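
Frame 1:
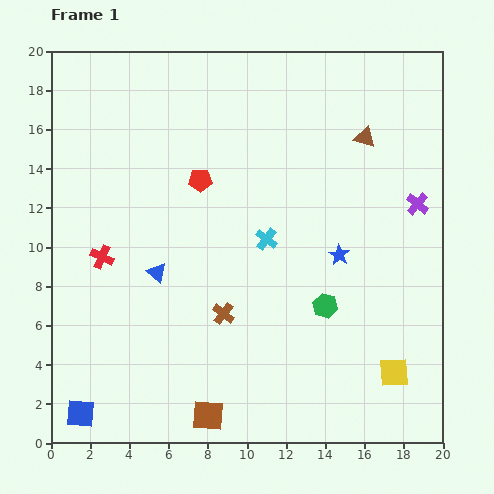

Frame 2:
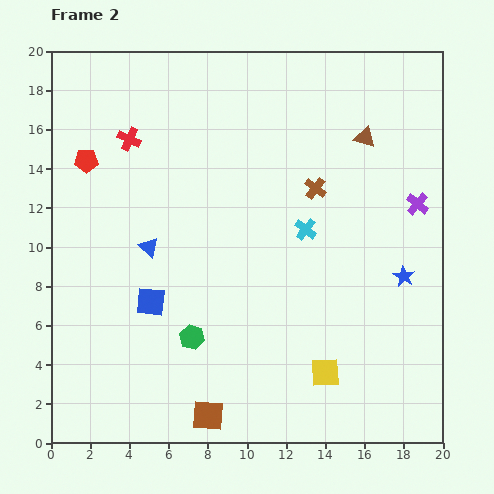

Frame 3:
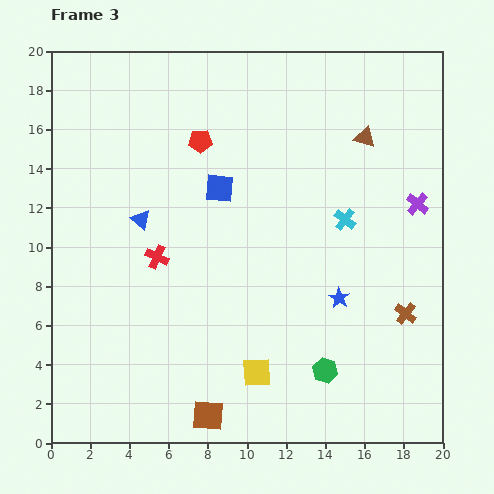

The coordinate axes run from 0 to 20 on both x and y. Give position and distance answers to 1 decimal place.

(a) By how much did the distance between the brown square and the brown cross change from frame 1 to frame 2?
+7.5

Distance in frame 1: 5.3. Distance in frame 2: 12.8.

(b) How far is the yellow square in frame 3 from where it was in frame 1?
7.0

The yellow square moved from (17.5, 3.6) to (10.5, 3.6), a distance of √(7.0² + 0.0²) ≈ 7.0.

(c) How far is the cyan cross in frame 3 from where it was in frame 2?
2.1

The cyan cross moved from (13.0, 10.9) to (15.0, 11.4), a distance of √(2.0² + 0.5²) ≈ 2.1.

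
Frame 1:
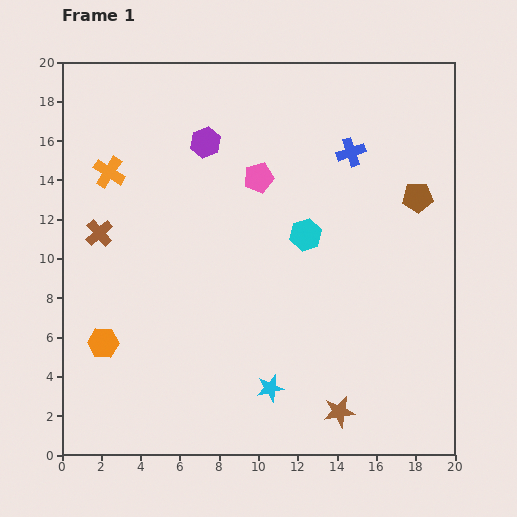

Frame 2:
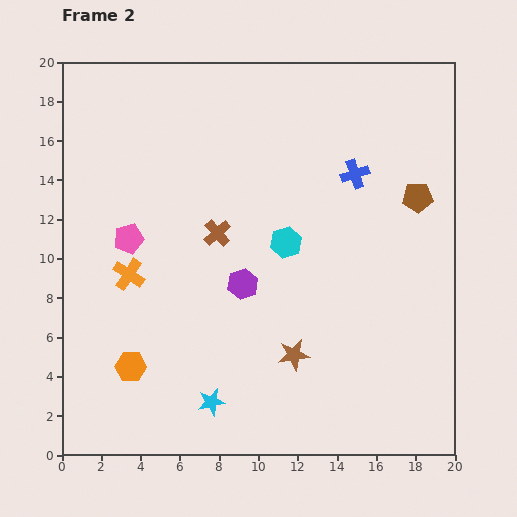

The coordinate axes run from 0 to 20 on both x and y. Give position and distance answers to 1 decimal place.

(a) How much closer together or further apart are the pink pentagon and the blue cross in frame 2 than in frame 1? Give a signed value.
+7.1

Distance in frame 1: 4.9. Distance in frame 2: 12.0.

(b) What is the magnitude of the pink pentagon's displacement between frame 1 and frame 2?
7.3

The pink pentagon moved from (10.0, 14.1) to (3.4, 11.0), a distance of √(6.6² + 3.1²) ≈ 7.3.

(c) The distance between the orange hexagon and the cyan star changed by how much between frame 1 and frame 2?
-4.3

Distance in frame 1: 8.8. Distance in frame 2: 4.5.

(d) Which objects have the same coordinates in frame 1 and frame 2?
the brown pentagon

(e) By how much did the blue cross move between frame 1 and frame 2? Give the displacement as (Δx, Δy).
(0.2, -1.1)

The blue cross was at (14.7, 15.4) in frame 1 and (14.9, 14.3) in frame 2.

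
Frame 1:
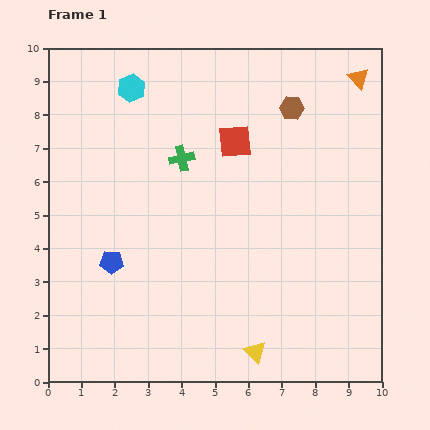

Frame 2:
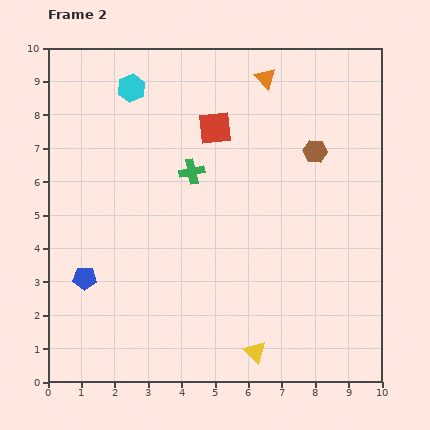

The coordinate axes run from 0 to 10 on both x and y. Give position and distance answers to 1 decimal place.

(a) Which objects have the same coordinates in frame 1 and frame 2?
the yellow triangle, the cyan hexagon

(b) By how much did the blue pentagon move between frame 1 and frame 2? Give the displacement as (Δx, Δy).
(-0.8, -0.5)

The blue pentagon was at (1.9, 3.6) in frame 1 and (1.1, 3.1) in frame 2.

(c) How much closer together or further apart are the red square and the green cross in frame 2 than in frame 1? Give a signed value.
-0.2

Distance in frame 1: 1.7. Distance in frame 2: 1.5.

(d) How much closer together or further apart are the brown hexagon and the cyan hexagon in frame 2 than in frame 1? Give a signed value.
+1.0

Distance in frame 1: 4.8. Distance in frame 2: 5.8.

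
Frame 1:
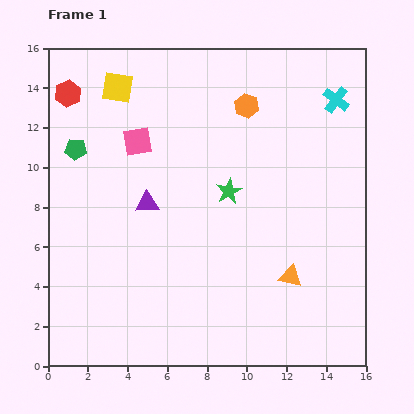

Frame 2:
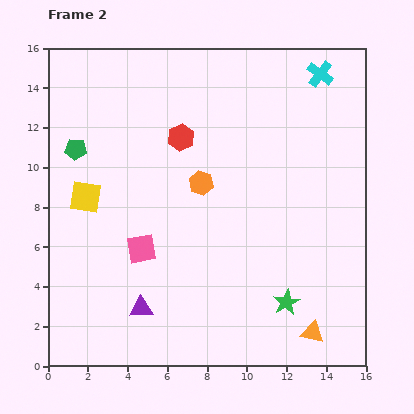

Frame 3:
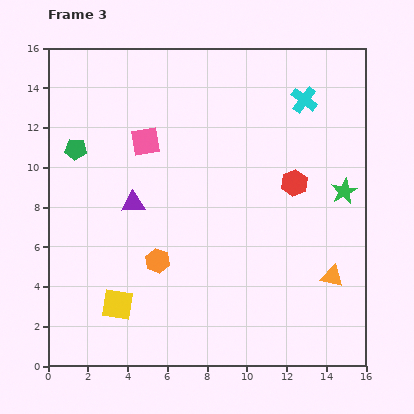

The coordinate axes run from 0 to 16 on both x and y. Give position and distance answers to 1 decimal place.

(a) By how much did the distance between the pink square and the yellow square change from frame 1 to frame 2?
+0.9

Distance in frame 1: 2.9. Distance in frame 2: 3.8.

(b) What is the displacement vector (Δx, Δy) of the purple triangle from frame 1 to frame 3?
(-0.7, 0.0)

The purple triangle was at (5.0, 8.2) in frame 1 and (4.3, 8.2) in frame 3.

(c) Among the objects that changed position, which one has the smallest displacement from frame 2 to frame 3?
the cyan cross

(moved 1.5)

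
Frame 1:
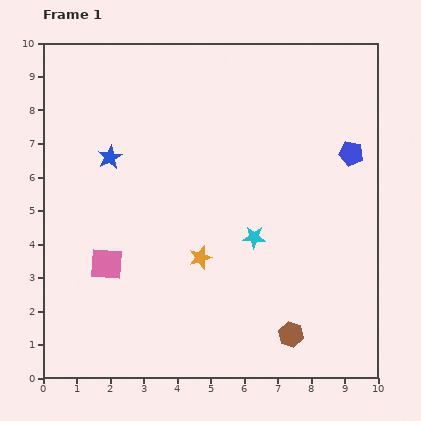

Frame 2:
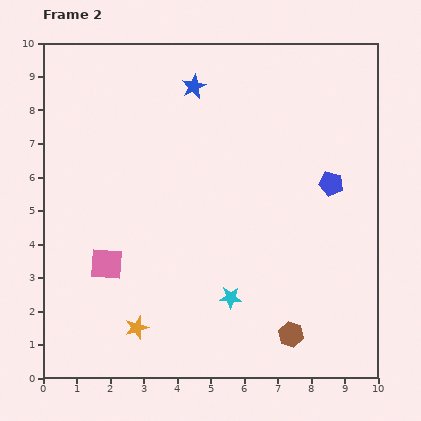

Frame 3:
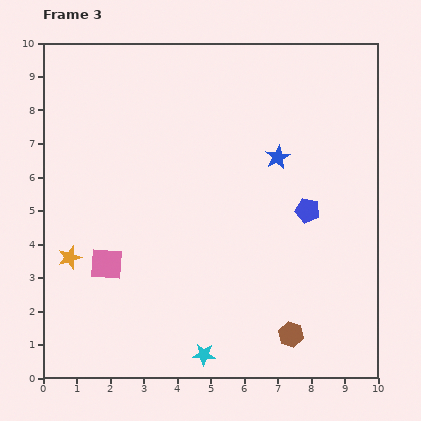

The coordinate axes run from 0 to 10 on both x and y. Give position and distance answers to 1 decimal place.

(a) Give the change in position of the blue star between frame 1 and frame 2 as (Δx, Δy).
(2.5, 2.1)

The blue star was at (2.0, 6.6) in frame 1 and (4.5, 8.7) in frame 2.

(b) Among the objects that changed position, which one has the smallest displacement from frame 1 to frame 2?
the blue pentagon

(moved 1.1)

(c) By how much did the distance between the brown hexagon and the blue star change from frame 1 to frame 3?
-2.3

Distance in frame 1: 7.6. Distance in frame 3: 5.3.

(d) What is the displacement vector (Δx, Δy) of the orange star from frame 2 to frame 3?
(-2.0, 2.1)

The orange star was at (2.8, 1.5) in frame 2 and (0.8, 3.6) in frame 3.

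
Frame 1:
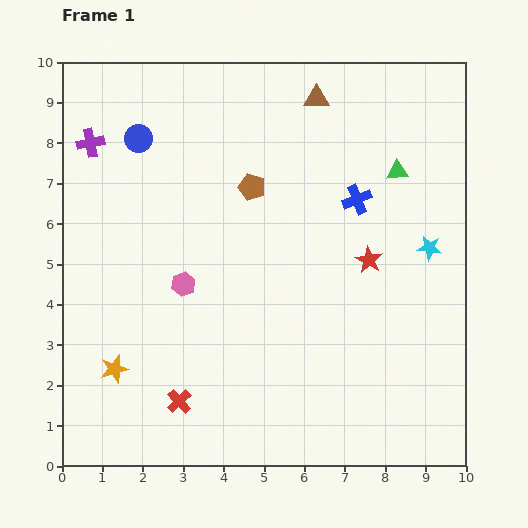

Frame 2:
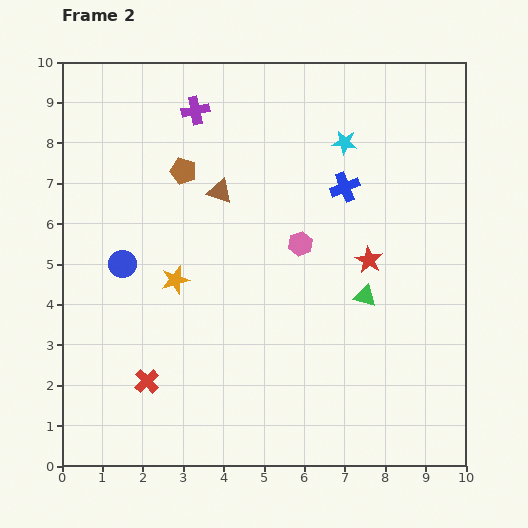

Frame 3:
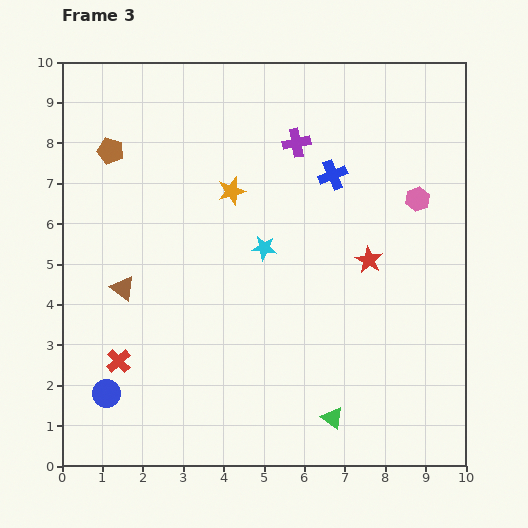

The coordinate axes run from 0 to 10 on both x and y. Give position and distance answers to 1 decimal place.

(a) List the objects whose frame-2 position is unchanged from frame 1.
the red star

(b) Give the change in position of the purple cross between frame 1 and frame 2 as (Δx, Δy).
(2.6, 0.8)

The purple cross was at (0.7, 8.0) in frame 1 and (3.3, 8.8) in frame 2.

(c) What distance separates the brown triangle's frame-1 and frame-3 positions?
6.7

The brown triangle moved from (6.3, 9.1) to (1.5, 4.4), a distance of √(4.8² + 4.7²) ≈ 6.7.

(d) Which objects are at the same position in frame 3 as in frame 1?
the red star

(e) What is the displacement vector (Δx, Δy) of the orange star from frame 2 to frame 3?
(1.4, 2.2)

The orange star was at (2.8, 4.6) in frame 2 and (4.2, 6.8) in frame 3.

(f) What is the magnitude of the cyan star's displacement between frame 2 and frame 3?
3.3

The cyan star moved from (7.0, 8.0) to (5.0, 5.4), a distance of √(2.0² + 2.6²) ≈ 3.3.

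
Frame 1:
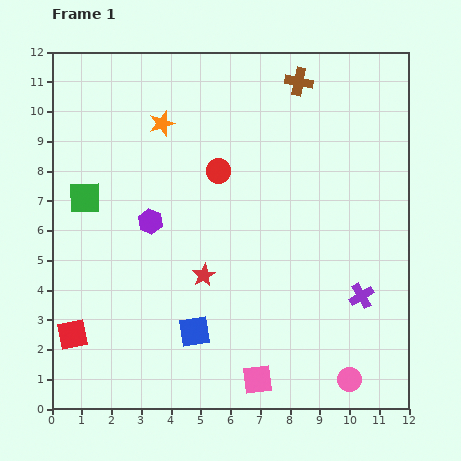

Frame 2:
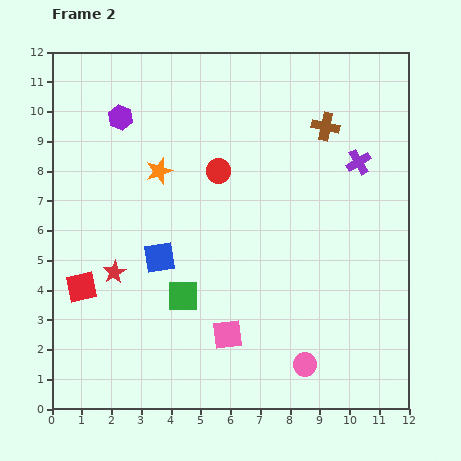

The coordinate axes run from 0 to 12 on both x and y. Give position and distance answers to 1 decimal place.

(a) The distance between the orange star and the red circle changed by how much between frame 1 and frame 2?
-0.5

Distance in frame 1: 2.5. Distance in frame 2: 2.0.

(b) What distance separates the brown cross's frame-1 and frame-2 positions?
1.7

The brown cross moved from (8.3, 11.0) to (9.2, 9.5), a distance of √(0.9² + 1.5²) ≈ 1.7.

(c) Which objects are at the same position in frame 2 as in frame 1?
the red circle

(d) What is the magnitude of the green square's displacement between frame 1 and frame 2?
4.7

The green square moved from (1.1, 7.1) to (4.4, 3.8), a distance of √(3.3² + 3.3²) ≈ 4.7.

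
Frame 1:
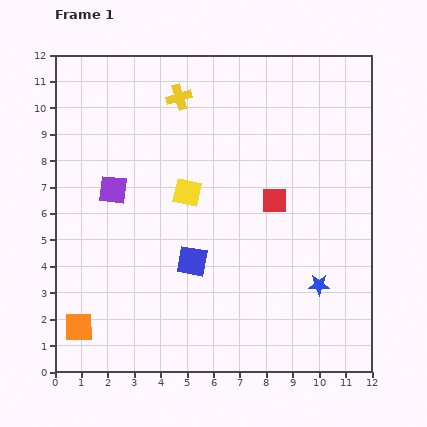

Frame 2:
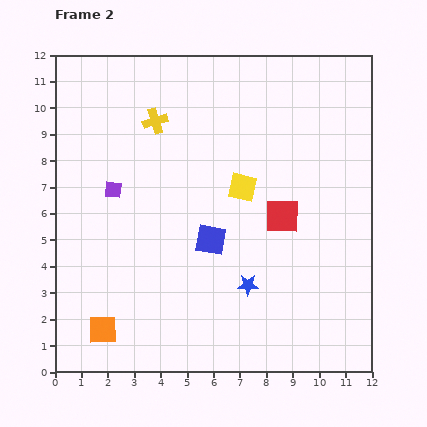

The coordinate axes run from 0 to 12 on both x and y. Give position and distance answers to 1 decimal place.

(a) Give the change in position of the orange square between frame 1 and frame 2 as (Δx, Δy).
(0.9, -0.1)

The orange square was at (0.9, 1.7) in frame 1 and (1.8, 1.6) in frame 2.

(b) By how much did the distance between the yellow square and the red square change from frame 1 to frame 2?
-1.4

Distance in frame 1: 3.3. Distance in frame 2: 1.9.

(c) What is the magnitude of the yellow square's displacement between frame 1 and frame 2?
2.1

The yellow square moved from (5.0, 6.8) to (7.1, 7.0), a distance of √(2.1² + 0.2²) ≈ 2.1.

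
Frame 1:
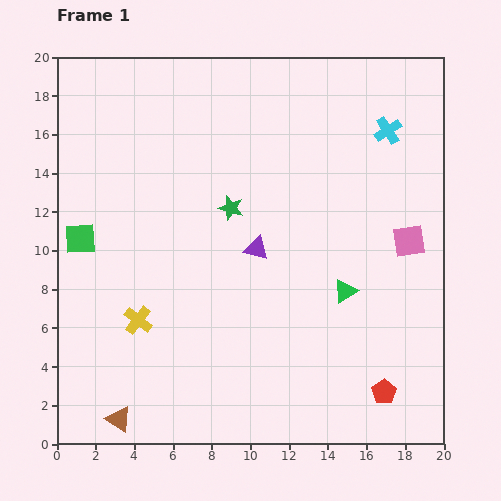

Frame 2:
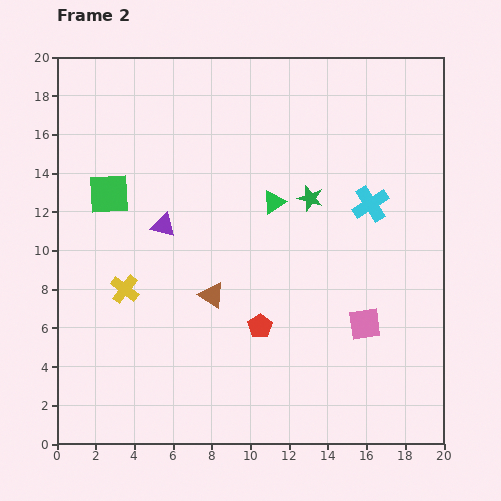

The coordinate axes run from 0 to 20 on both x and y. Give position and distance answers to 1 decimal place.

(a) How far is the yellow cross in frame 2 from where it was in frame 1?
1.7

The yellow cross moved from (4.2, 6.4) to (3.5, 8.0), a distance of √(0.7² + 1.6²) ≈ 1.7.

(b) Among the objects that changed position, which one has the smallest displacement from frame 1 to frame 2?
the yellow cross

(moved 1.7)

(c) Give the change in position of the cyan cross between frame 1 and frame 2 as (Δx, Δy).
(-0.9, -3.8)

The cyan cross was at (17.1, 16.2) in frame 1 and (16.2, 12.4) in frame 2.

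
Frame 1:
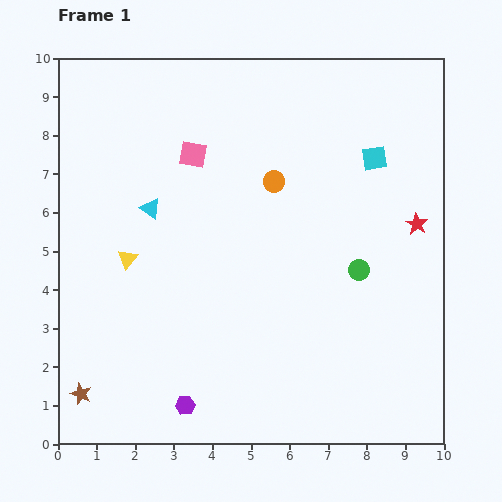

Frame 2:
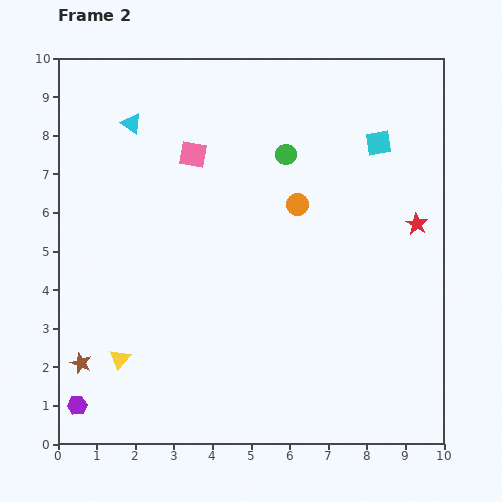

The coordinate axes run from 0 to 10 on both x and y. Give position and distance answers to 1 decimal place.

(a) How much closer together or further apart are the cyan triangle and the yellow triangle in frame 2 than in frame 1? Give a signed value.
+4.7

Distance in frame 1: 1.4. Distance in frame 2: 6.1.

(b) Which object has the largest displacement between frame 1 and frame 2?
the green circle

(moved 3.6; next 2.8)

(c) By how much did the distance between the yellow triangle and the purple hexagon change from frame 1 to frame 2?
-2.5

Distance in frame 1: 4.1. Distance in frame 2: 1.6.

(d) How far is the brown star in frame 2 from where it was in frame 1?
0.8

The brown star moved from (0.6, 1.3) to (0.6, 2.1), a distance of √(0.0² + 0.8²) ≈ 0.8.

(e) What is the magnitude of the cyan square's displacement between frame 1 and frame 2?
0.4

The cyan square moved from (8.2, 7.4) to (8.3, 7.8), a distance of √(0.1² + 0.4²) ≈ 0.4.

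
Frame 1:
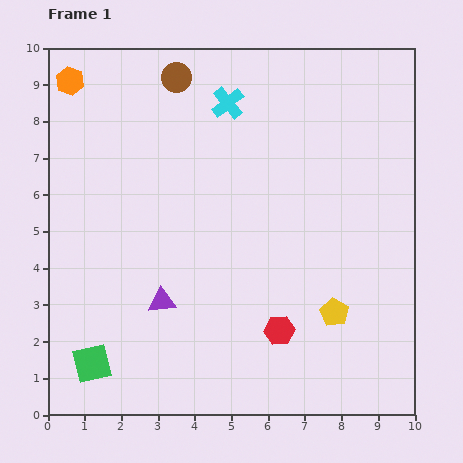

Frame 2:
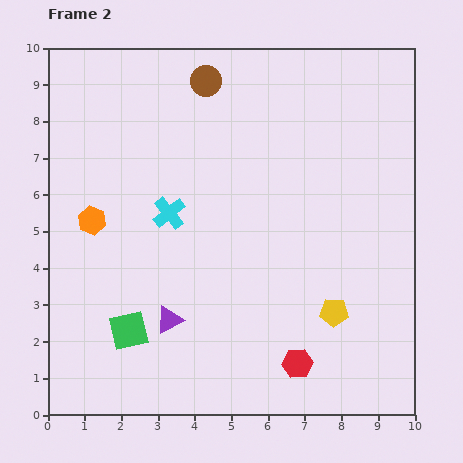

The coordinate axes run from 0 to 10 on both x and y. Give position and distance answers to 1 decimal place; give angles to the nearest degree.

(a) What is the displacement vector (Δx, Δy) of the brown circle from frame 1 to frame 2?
(0.8, -0.1)

The brown circle was at (3.5, 9.2) in frame 1 and (4.3, 9.1) in frame 2.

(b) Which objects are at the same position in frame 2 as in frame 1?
the yellow pentagon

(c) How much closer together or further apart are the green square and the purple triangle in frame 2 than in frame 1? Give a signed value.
-1.4

Distance in frame 1: 2.5. Distance in frame 2: 1.1.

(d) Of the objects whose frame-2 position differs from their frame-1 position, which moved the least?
the purple triangle

(moved 0.5)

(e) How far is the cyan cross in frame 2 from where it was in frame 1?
3.4

The cyan cross moved from (4.9, 8.5) to (3.3, 5.5), a distance of √(1.6² + 3.0²) ≈ 3.4.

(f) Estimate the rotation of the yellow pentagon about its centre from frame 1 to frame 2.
29° counter-clockwise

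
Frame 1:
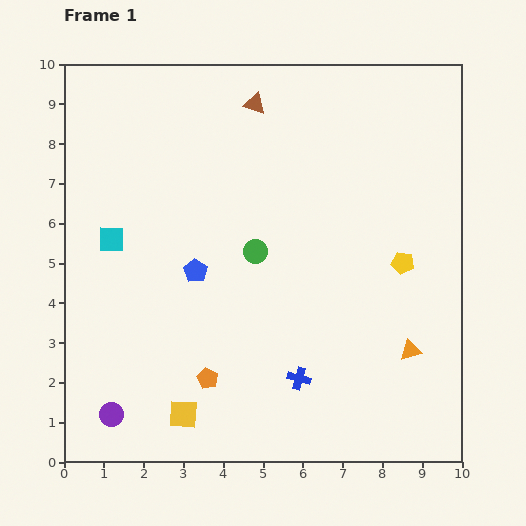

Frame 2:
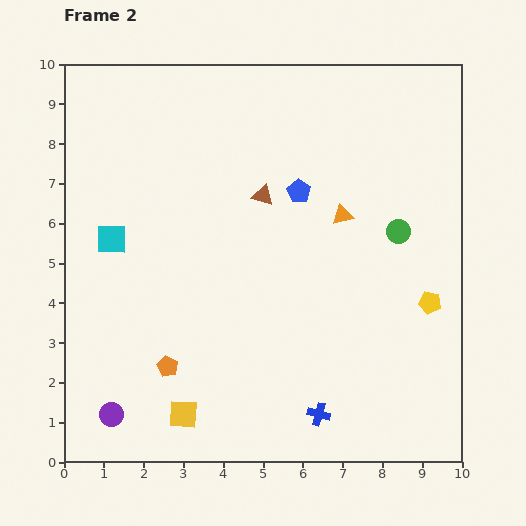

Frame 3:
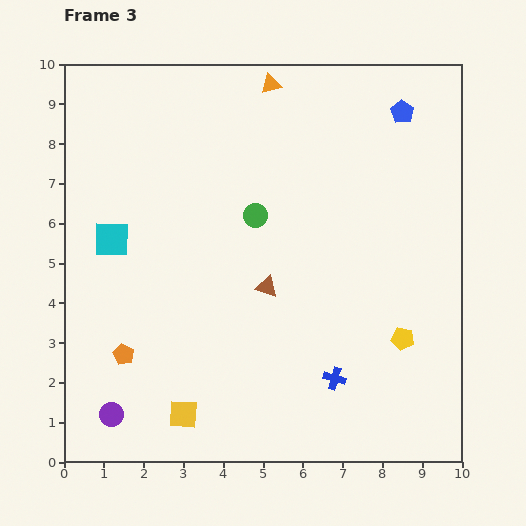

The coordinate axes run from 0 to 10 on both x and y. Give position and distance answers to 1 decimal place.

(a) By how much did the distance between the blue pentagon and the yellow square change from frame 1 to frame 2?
+2.7

Distance in frame 1: 3.6. Distance in frame 2: 6.3.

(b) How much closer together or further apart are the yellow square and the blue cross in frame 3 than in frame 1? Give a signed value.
+0.9

Distance in frame 1: 3.0. Distance in frame 3: 3.9.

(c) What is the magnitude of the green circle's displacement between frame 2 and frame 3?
3.6

The green circle moved from (8.4, 5.8) to (4.8, 6.2), a distance of √(3.6² + 0.4²) ≈ 3.6.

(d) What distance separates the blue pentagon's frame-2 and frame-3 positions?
3.3

The blue pentagon moved from (5.9, 6.8) to (8.5, 8.8), a distance of √(2.6² + 2.0²) ≈ 3.3.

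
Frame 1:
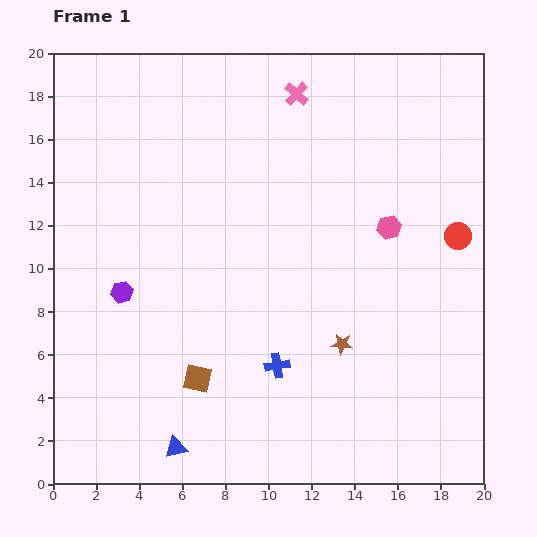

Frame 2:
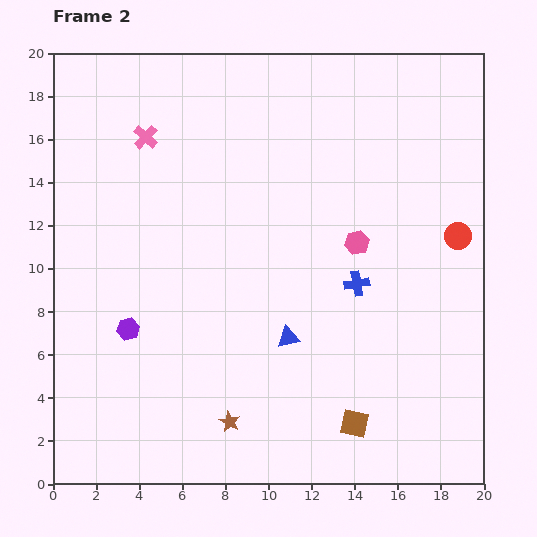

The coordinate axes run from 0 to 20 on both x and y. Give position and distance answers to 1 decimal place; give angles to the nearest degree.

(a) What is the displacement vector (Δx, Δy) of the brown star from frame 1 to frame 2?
(-5.2, -3.6)

The brown star was at (13.4, 6.5) in frame 1 and (8.2, 2.9) in frame 2.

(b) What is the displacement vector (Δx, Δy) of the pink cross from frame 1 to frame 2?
(-7.0, -2.0)

The pink cross was at (11.3, 18.1) in frame 1 and (4.3, 16.1) in frame 2.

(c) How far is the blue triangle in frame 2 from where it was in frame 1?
7.3

The blue triangle moved from (5.7, 1.7) to (10.9, 6.8), a distance of √(5.2² + 5.1²) ≈ 7.3.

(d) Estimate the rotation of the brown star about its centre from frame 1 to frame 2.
20° clockwise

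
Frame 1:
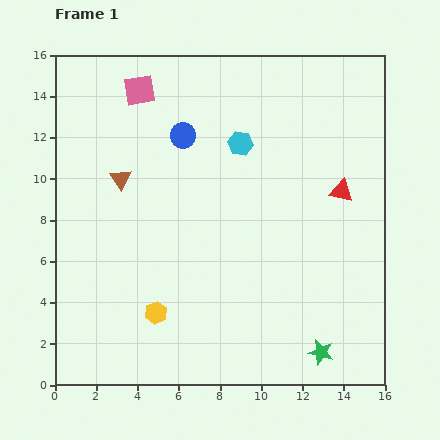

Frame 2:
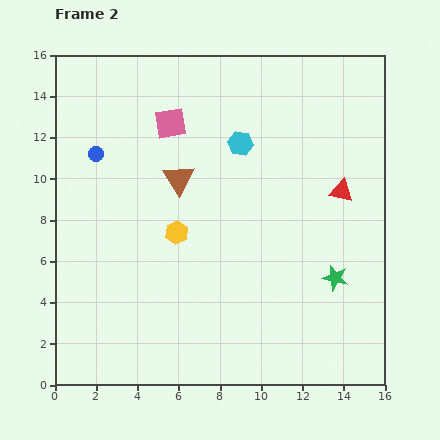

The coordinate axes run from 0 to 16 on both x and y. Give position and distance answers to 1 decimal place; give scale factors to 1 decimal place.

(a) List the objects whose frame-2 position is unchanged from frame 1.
the red triangle, the cyan hexagon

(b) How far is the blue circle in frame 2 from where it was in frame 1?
4.3

The blue circle moved from (6.2, 12.1) to (2.0, 11.2), a distance of √(4.2² + 0.9²) ≈ 4.3.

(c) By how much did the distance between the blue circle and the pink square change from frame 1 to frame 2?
+0.9

Distance in frame 1: 3.0. Distance in frame 2: 3.9.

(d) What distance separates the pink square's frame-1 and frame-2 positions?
2.2

The pink square moved from (4.1, 14.3) to (5.6, 12.7), a distance of √(1.5² + 1.6²) ≈ 2.2.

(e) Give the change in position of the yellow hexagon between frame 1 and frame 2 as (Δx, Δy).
(1.0, 3.9)

The yellow hexagon was at (4.9, 3.5) in frame 1 and (5.9, 7.4) in frame 2.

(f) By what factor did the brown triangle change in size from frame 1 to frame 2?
1.5×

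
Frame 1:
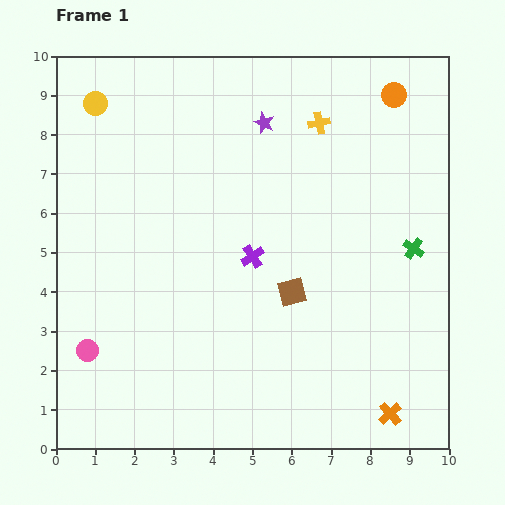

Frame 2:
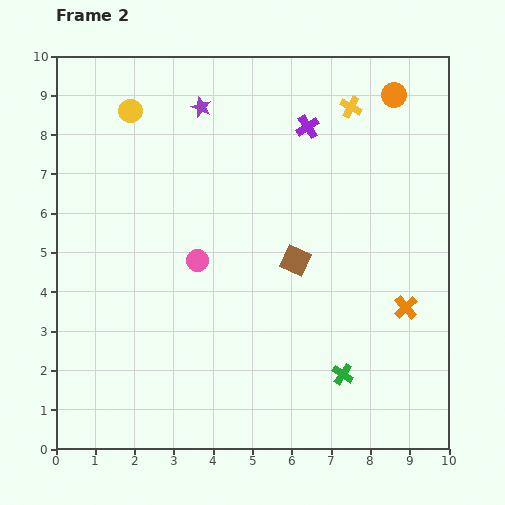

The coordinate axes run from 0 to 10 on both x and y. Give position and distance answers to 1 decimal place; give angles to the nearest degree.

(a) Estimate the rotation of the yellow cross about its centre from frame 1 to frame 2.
39° clockwise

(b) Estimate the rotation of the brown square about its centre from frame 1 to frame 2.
40° clockwise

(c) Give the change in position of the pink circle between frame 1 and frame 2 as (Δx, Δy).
(2.8, 2.3)

The pink circle was at (0.8, 2.5) in frame 1 and (3.6, 4.8) in frame 2.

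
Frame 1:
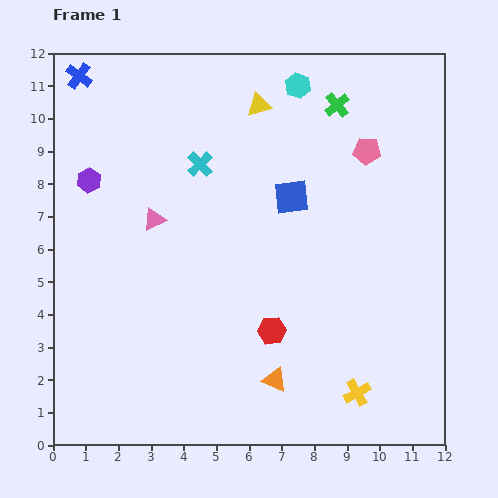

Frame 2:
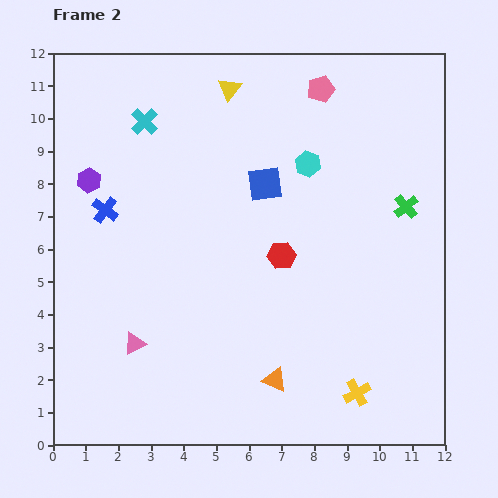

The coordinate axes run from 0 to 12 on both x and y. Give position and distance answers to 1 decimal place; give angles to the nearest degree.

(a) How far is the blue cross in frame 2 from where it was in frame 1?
4.2

The blue cross moved from (0.8, 11.3) to (1.6, 7.2), a distance of √(0.8² + 4.1²) ≈ 4.2.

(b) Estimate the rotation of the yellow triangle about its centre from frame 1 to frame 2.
37° counter-clockwise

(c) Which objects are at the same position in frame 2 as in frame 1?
the yellow cross, the orange triangle, the purple hexagon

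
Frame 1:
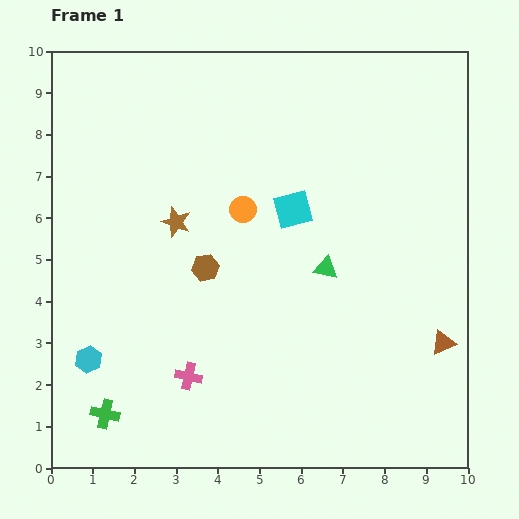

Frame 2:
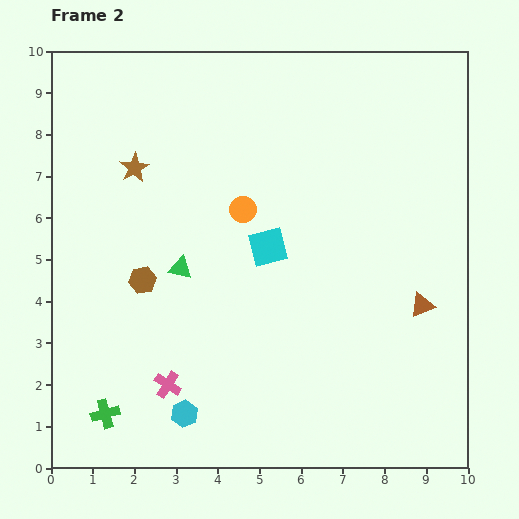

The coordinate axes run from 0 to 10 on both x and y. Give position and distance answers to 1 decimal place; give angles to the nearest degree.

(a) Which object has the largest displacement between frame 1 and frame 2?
the green triangle

(moved 3.5; next 2.6)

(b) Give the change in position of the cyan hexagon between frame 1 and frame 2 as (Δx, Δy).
(2.3, -1.3)

The cyan hexagon was at (0.9, 2.6) in frame 1 and (3.2, 1.3) in frame 2.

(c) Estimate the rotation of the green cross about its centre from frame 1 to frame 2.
29° counter-clockwise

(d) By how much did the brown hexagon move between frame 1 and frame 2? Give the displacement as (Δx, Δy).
(-1.5, -0.3)

The brown hexagon was at (3.7, 4.8) in frame 1 and (2.2, 4.5) in frame 2.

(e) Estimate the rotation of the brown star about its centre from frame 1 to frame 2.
23° clockwise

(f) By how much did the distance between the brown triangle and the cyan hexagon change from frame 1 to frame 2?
-2.2

Distance in frame 1: 8.5. Distance in frame 2: 6.3.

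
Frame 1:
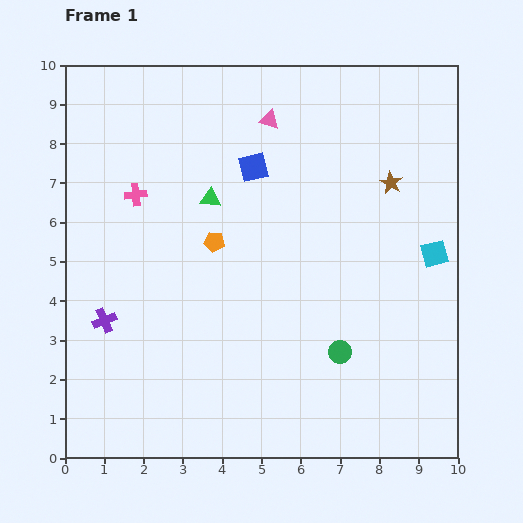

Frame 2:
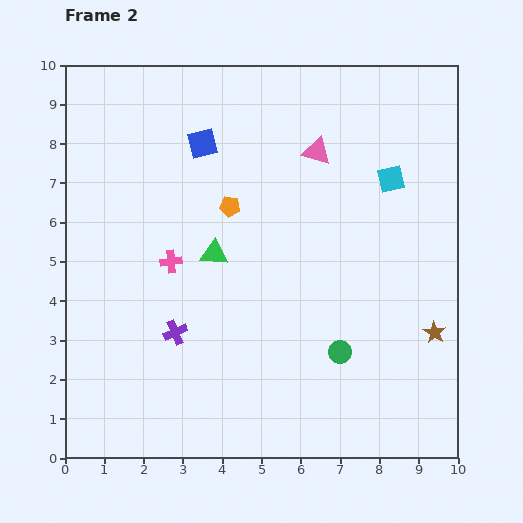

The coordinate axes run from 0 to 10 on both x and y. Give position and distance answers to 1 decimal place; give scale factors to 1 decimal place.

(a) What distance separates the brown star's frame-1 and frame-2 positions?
4.0

The brown star moved from (8.3, 7.0) to (9.4, 3.2), a distance of √(1.1² + 3.8²) ≈ 4.0.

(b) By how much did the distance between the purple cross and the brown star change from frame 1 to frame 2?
-1.5

Distance in frame 1: 8.1. Distance in frame 2: 6.6.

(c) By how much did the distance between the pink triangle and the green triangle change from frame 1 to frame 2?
+1.2

Distance in frame 1: 2.5. Distance in frame 2: 3.7.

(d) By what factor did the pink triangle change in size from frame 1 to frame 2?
1.5×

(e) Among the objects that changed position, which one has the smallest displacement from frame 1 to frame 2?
the orange pentagon

(moved 1.0)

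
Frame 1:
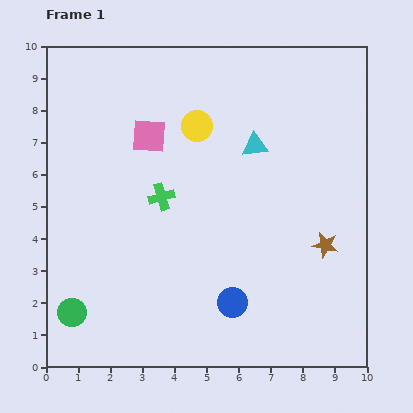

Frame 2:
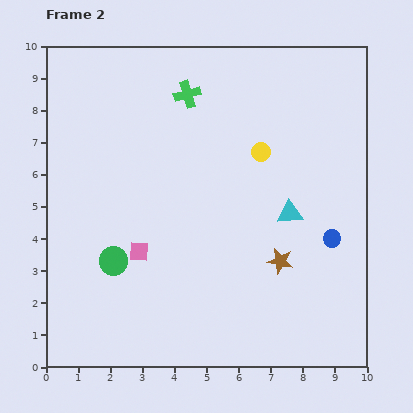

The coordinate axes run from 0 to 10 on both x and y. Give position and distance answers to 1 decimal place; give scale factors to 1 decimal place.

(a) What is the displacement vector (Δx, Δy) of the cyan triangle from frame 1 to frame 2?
(1.1, -2.1)

The cyan triangle was at (6.5, 6.9) in frame 1 and (7.6, 4.8) in frame 2.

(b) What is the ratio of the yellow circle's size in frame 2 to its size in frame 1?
0.6×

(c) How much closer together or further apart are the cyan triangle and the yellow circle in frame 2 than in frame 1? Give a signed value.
+0.2

Distance in frame 1: 1.9. Distance in frame 2: 2.1.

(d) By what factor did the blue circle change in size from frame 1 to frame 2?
0.6×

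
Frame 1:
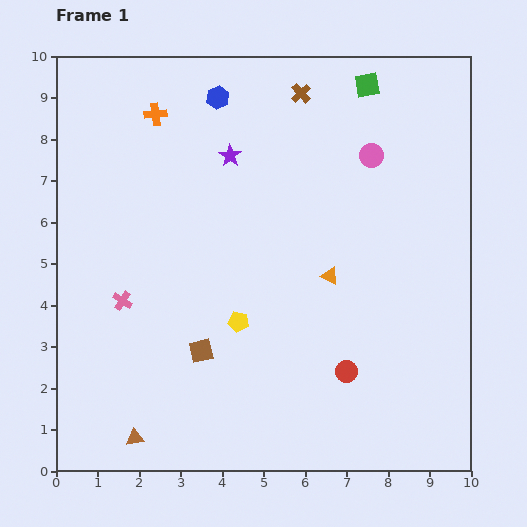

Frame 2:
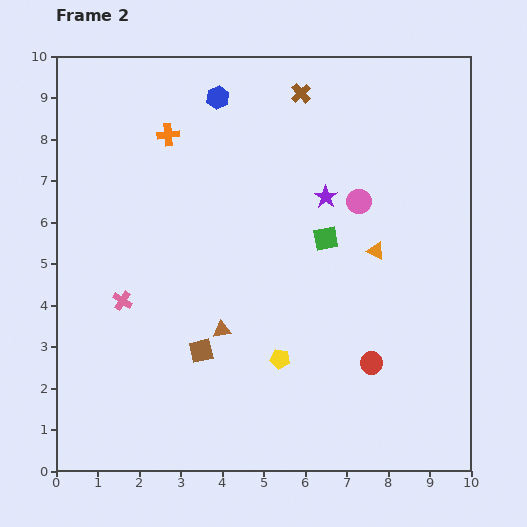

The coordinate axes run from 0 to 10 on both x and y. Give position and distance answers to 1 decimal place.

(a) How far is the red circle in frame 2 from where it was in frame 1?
0.6

The red circle moved from (7.0, 2.4) to (7.6, 2.6), a distance of √(0.6² + 0.2²) ≈ 0.6.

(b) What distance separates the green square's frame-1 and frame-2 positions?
3.8

The green square moved from (7.5, 9.3) to (6.5, 5.6), a distance of √(1.0² + 3.7²) ≈ 3.8.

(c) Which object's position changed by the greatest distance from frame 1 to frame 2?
the green square

(moved 3.8; next 3.3)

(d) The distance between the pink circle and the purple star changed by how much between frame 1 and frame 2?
-2.6

Distance in frame 1: 3.4. Distance in frame 2: 0.8.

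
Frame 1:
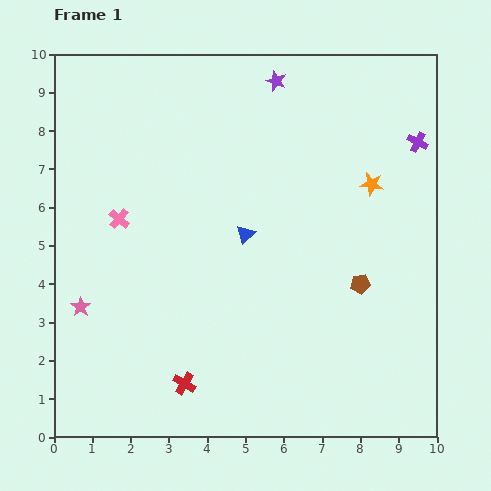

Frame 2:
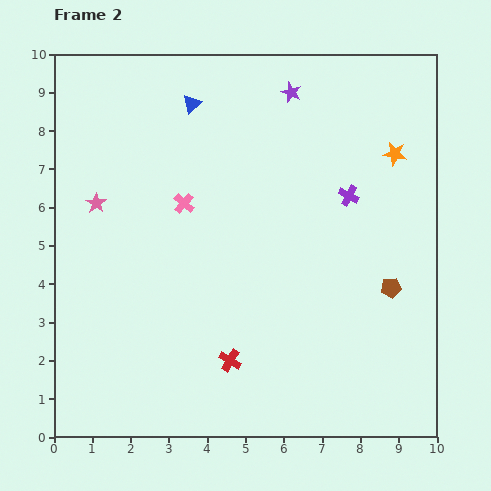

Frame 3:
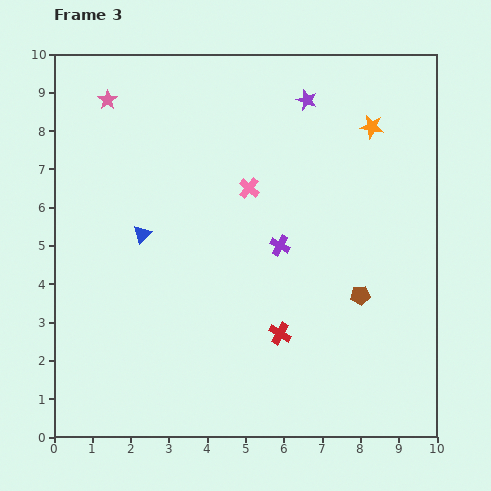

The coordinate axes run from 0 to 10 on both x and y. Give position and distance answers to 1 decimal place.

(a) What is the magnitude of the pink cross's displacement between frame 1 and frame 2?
1.7

The pink cross moved from (1.7, 5.7) to (3.4, 6.1), a distance of √(1.7² + 0.4²) ≈ 1.7.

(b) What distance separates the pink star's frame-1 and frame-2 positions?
2.7

The pink star moved from (0.7, 3.4) to (1.1, 6.1), a distance of √(0.4² + 2.7²) ≈ 2.7.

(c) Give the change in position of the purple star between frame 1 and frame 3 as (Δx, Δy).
(0.8, -0.5)

The purple star was at (5.8, 9.3) in frame 1 and (6.6, 8.8) in frame 3.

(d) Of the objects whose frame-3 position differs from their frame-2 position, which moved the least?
the purple star

(moved 0.4)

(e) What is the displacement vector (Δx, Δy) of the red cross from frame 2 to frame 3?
(1.3, 0.7)

The red cross was at (4.6, 2.0) in frame 2 and (5.9, 2.7) in frame 3.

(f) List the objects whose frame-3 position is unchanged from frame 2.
none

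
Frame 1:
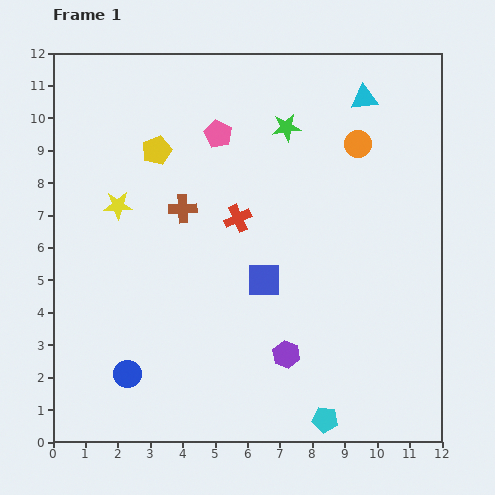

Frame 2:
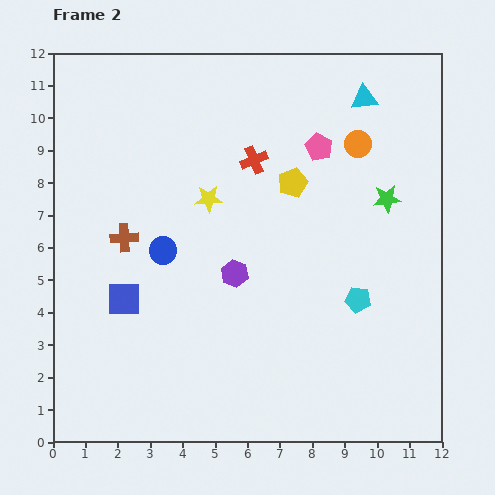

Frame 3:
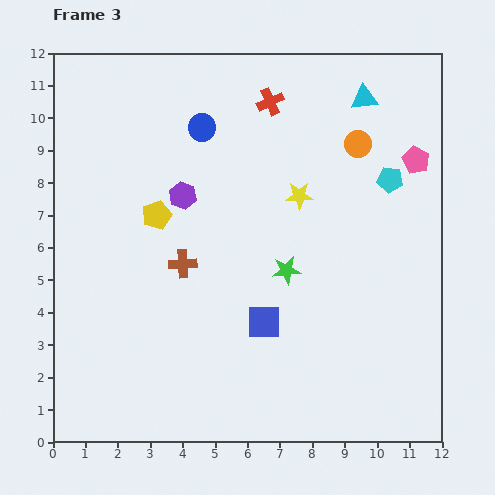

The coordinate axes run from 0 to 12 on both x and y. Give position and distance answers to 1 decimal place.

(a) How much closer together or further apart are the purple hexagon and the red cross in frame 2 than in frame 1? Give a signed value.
-0.9

Distance in frame 1: 4.5. Distance in frame 2: 3.6.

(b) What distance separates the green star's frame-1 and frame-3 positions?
4.4

The green star moved from (7.2, 9.7) to (7.2, 5.3), a distance of √(0.0² + 4.4²) ≈ 4.4.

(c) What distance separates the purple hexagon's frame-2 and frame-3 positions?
2.9

The purple hexagon moved from (5.6, 5.2) to (4.0, 7.6), a distance of √(1.6² + 2.4²) ≈ 2.9.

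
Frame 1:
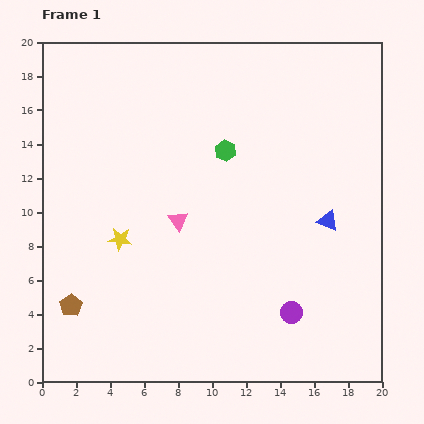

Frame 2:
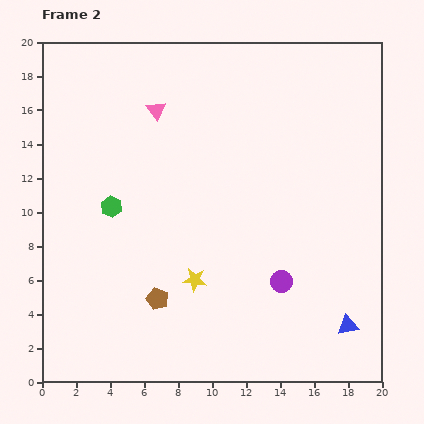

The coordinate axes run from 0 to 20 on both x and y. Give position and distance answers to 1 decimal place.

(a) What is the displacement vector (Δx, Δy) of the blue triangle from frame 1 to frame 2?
(1.2, -6.2)

The blue triangle was at (16.8, 9.5) in frame 1 and (18.0, 3.3) in frame 2.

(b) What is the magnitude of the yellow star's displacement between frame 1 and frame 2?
5.0

The yellow star moved from (4.6, 8.4) to (9.0, 6.0), a distance of √(4.4² + 2.4²) ≈ 5.0.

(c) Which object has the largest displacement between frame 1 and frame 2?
the green hexagon

(moved 7.5; next 6.6)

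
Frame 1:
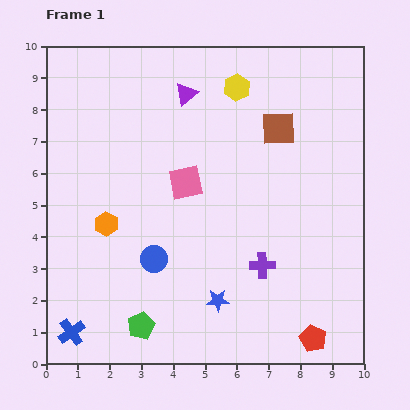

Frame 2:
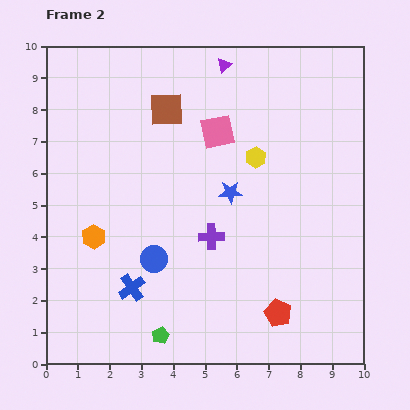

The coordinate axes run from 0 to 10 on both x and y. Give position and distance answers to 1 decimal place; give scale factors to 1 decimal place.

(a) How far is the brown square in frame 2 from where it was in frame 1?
3.6

The brown square moved from (7.3, 7.4) to (3.8, 8.0), a distance of √(3.5² + 0.6²) ≈ 3.6.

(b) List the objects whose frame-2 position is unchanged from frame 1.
the blue circle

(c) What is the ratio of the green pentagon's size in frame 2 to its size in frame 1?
0.6×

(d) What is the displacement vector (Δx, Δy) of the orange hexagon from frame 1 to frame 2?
(-0.4, -0.4)

The orange hexagon was at (1.9, 4.4) in frame 1 and (1.5, 4.0) in frame 2.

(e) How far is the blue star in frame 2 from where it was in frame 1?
3.4

The blue star moved from (5.4, 2.0) to (5.8, 5.4), a distance of √(0.4² + 3.4²) ≈ 3.4.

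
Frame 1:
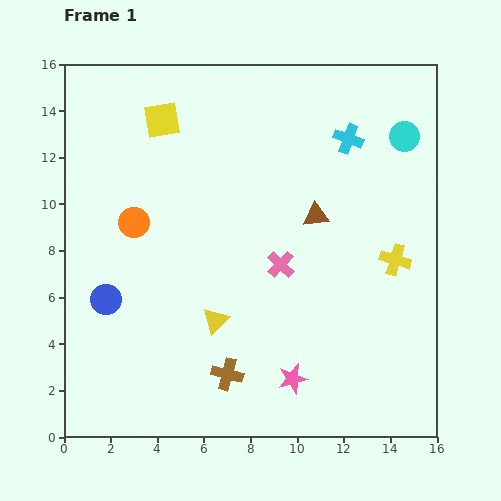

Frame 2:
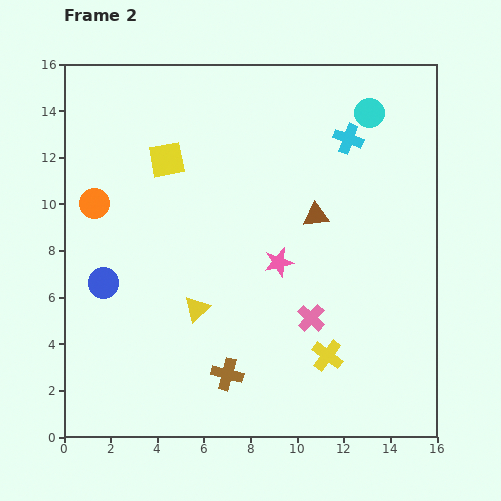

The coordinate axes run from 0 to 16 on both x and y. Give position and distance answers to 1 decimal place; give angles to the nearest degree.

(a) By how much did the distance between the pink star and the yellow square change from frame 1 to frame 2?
-5.9

Distance in frame 1: 12.4. Distance in frame 2: 6.5.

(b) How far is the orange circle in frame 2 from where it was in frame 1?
1.9

The orange circle moved from (3.0, 9.2) to (1.3, 10.0), a distance of √(1.7² + 0.8²) ≈ 1.9.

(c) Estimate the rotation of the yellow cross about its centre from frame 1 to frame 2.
20° clockwise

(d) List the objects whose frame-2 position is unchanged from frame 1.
the brown triangle, the brown cross, the cyan cross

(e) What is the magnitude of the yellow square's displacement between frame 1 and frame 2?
1.7

The yellow square moved from (4.2, 13.6) to (4.4, 11.9), a distance of √(0.2² + 1.7²) ≈ 1.7.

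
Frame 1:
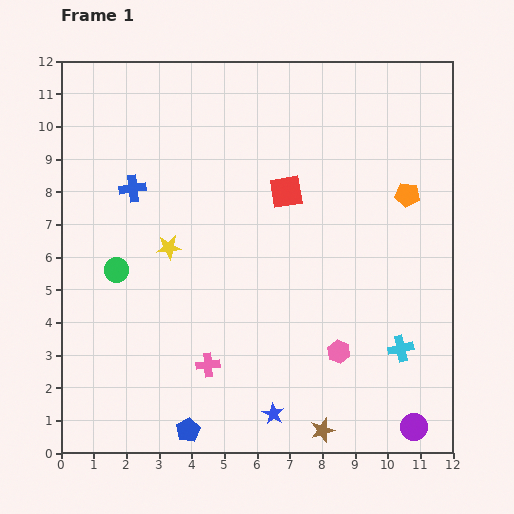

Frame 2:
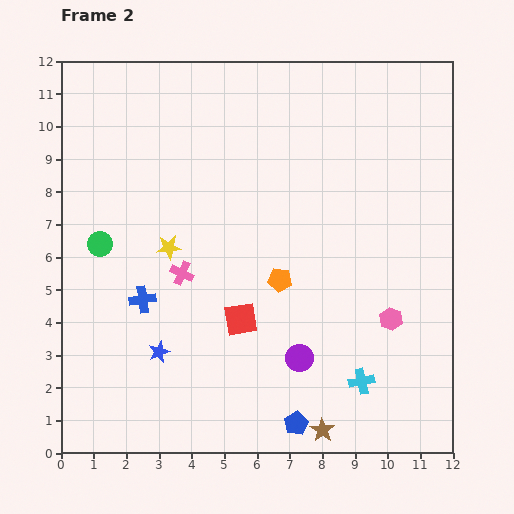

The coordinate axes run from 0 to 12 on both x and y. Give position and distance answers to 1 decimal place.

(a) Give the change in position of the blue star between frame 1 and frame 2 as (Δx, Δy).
(-3.5, 1.9)

The blue star was at (6.5, 1.2) in frame 1 and (3.0, 3.1) in frame 2.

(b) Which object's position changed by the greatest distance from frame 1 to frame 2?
the orange pentagon

(moved 4.7; next 4.1)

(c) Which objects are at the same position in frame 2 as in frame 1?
the brown star, the yellow star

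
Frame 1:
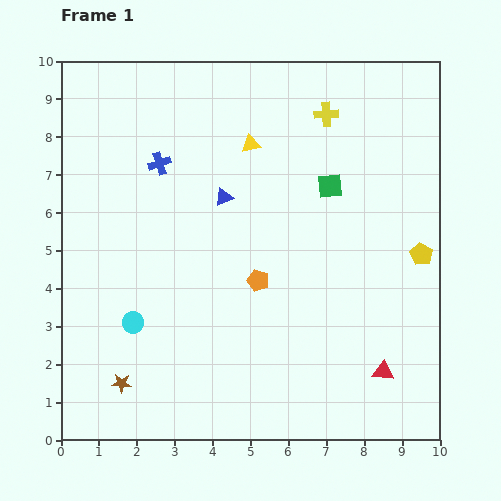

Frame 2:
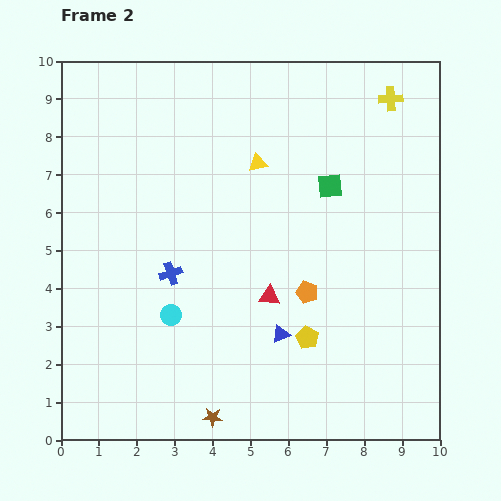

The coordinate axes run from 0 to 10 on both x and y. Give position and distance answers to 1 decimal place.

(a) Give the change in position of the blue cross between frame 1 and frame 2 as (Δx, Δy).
(0.3, -2.9)

The blue cross was at (2.6, 7.3) in frame 1 and (2.9, 4.4) in frame 2.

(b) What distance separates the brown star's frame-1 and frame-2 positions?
2.6

The brown star moved from (1.6, 1.5) to (4.0, 0.6), a distance of √(2.4² + 0.9²) ≈ 2.6.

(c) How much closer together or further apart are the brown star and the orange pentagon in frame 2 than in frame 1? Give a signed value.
-0.4

Distance in frame 1: 4.5. Distance in frame 2: 4.1.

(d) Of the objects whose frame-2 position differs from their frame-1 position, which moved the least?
the yellow triangle

(moved 0.5)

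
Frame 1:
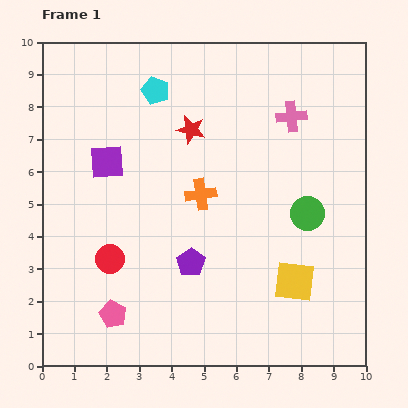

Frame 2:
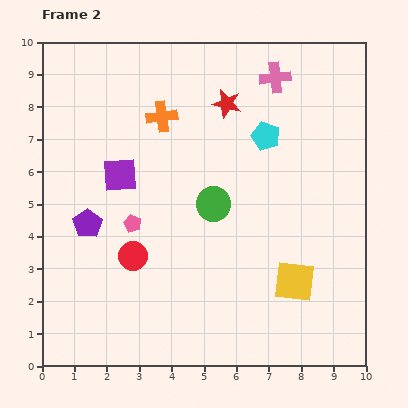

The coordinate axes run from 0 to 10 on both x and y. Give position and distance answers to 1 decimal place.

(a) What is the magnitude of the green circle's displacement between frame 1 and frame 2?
2.9

The green circle moved from (8.2, 4.7) to (5.3, 5.0), a distance of √(2.9² + 0.3²) ≈ 2.9.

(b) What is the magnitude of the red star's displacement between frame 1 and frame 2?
1.4

The red star moved from (4.6, 7.3) to (5.7, 8.1), a distance of √(1.1² + 0.8²) ≈ 1.4.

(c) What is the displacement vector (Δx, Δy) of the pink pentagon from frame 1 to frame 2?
(0.6, 2.8)

The pink pentagon was at (2.2, 1.6) in frame 1 and (2.8, 4.4) in frame 2.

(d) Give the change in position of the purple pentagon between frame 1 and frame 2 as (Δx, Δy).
(-3.2, 1.2)

The purple pentagon was at (4.6, 3.2) in frame 1 and (1.4, 4.4) in frame 2.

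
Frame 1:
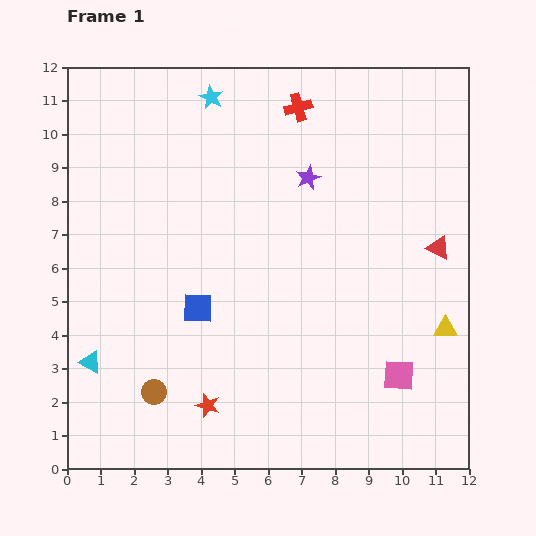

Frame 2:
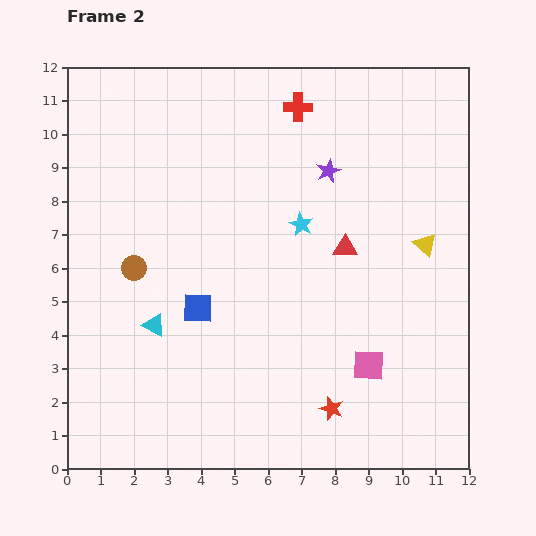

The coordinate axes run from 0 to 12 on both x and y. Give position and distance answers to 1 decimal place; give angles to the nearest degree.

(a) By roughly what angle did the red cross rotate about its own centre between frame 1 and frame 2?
16° clockwise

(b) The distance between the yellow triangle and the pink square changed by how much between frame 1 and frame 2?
+2.0

Distance in frame 1: 2.0. Distance in frame 2: 4.0.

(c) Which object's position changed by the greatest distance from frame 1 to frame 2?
the cyan star

(moved 4.7; next 3.7)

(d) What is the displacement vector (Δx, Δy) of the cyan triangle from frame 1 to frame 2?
(1.9, 1.1)

The cyan triangle was at (0.7, 3.2) in frame 1 and (2.6, 4.3) in frame 2.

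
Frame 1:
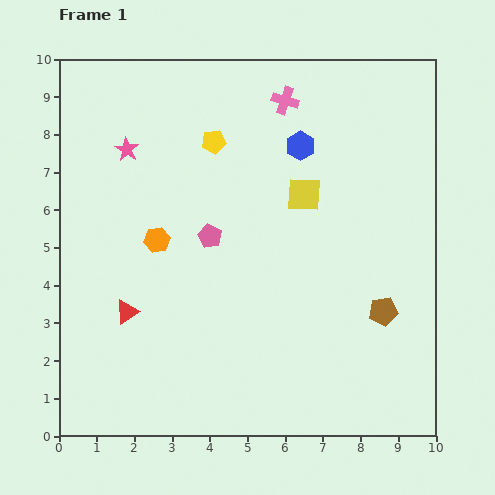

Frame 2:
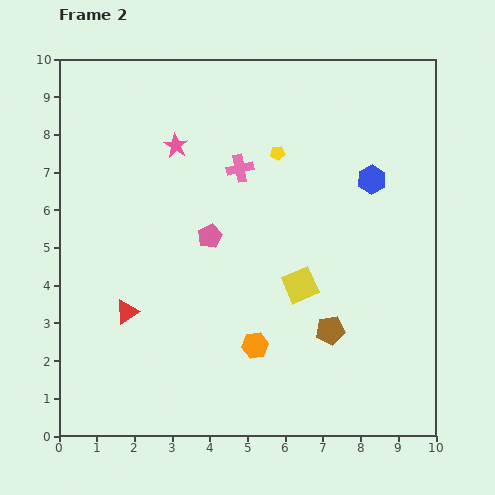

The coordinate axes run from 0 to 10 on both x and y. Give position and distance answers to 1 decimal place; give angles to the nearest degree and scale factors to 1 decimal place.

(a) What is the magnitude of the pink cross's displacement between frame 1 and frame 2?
2.2

The pink cross moved from (6.0, 8.9) to (4.8, 7.1), a distance of √(1.2² + 1.8²) ≈ 2.2.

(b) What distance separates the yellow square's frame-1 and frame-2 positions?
2.4

The yellow square moved from (6.5, 6.4) to (6.4, 4.0), a distance of √(0.1² + 2.4²) ≈ 2.4.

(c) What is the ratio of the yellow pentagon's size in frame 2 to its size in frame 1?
0.6×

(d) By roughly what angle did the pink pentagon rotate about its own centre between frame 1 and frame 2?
20° clockwise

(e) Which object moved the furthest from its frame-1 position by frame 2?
the orange hexagon

(moved 3.8; next 2.4)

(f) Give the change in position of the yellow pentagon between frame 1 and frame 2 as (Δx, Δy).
(1.7, -0.3)

The yellow pentagon was at (4.1, 7.8) in frame 1 and (5.8, 7.5) in frame 2.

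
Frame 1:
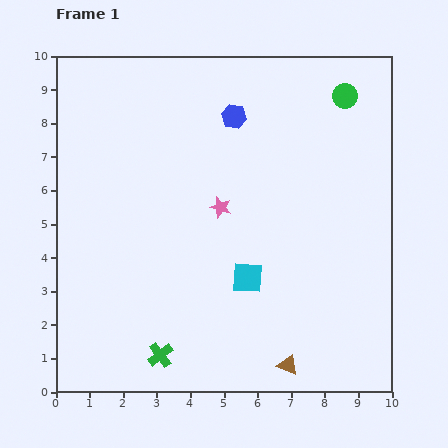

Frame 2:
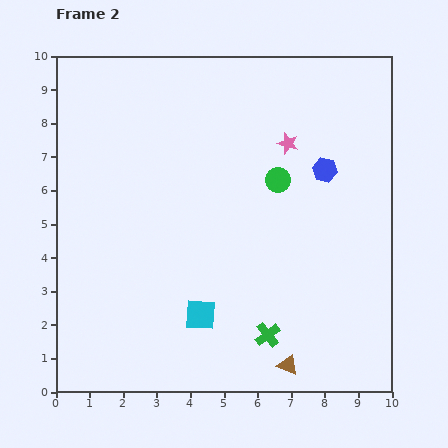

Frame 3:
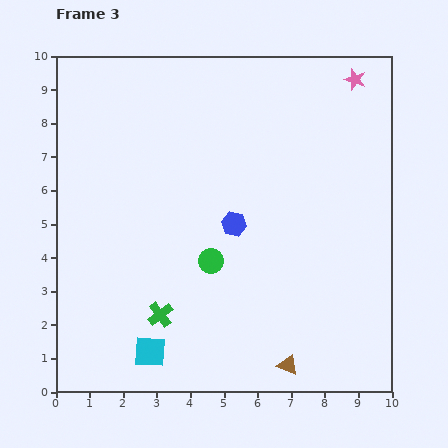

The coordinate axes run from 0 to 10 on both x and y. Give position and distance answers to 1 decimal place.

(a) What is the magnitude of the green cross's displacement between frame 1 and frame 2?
3.3

The green cross moved from (3.1, 1.1) to (6.3, 1.7), a distance of √(3.2² + 0.6²) ≈ 3.3.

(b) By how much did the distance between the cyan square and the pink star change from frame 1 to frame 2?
+3.5

Distance in frame 1: 2.2. Distance in frame 2: 5.7.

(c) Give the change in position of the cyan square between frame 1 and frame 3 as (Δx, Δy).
(-2.9, -2.2)

The cyan square was at (5.7, 3.4) in frame 1 and (2.8, 1.2) in frame 3.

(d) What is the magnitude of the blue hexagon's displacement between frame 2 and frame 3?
3.1

The blue hexagon moved from (8.0, 6.6) to (5.3, 5.0), a distance of √(2.7² + 1.6²) ≈ 3.1.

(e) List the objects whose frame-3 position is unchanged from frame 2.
the brown triangle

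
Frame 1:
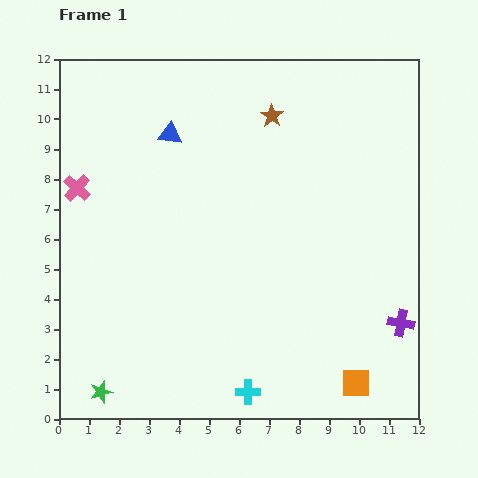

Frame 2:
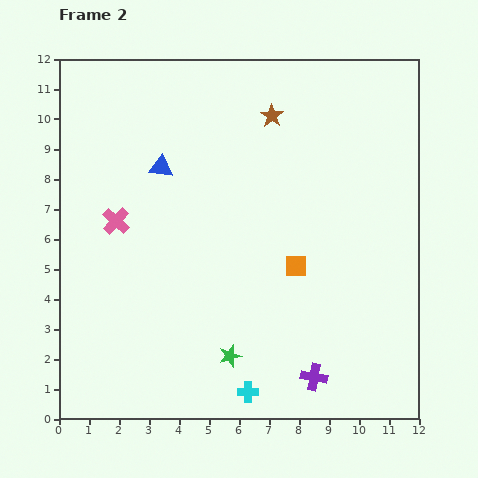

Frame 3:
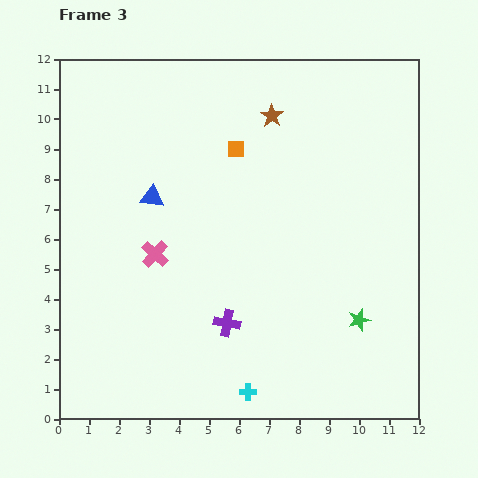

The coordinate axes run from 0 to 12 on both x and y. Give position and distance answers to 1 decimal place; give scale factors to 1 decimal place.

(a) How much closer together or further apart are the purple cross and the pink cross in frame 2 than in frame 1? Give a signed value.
-3.3

Distance in frame 1: 11.7. Distance in frame 2: 8.4.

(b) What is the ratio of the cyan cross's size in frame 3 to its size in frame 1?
0.7×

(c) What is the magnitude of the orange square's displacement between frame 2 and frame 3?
4.4

The orange square moved from (7.9, 5.1) to (5.9, 9.0), a distance of √(2.0² + 3.9²) ≈ 4.4.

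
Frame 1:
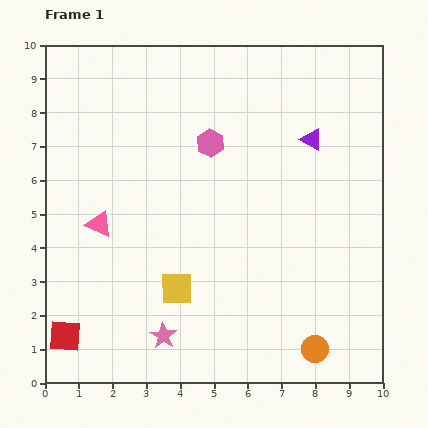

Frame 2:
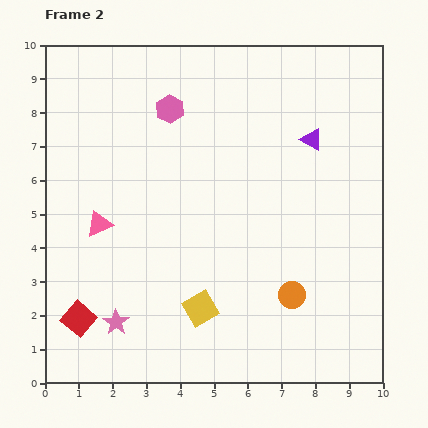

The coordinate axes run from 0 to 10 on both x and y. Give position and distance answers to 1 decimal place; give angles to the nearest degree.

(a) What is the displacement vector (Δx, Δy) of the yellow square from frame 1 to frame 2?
(0.7, -0.6)

The yellow square was at (3.9, 2.8) in frame 1 and (4.6, 2.2) in frame 2.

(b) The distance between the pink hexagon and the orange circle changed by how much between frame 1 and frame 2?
-0.2

Distance in frame 1: 6.8. Distance in frame 2: 6.6.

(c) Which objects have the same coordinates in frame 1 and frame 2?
the pink triangle, the purple triangle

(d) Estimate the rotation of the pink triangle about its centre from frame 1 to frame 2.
47° counter-clockwise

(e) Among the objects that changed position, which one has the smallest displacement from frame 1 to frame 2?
the red square

(moved 0.6)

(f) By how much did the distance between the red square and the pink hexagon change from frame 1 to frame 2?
-0.3

Distance in frame 1: 7.1. Distance in frame 2: 6.8.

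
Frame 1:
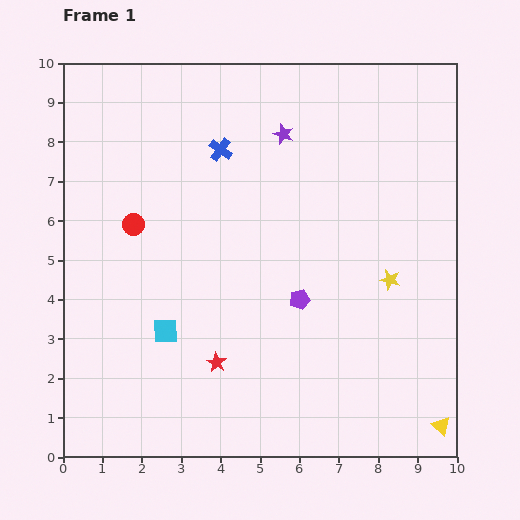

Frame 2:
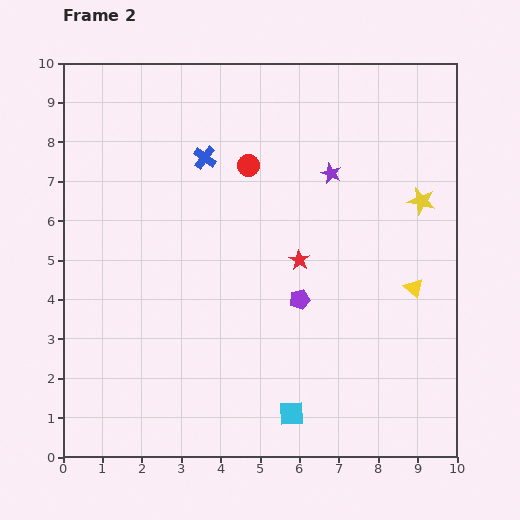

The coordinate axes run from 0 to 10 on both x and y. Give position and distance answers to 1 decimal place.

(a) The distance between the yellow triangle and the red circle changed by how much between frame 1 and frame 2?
-4.1

Distance in frame 1: 9.3. Distance in frame 2: 5.2.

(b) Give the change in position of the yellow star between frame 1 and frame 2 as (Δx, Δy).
(0.8, 2.0)

The yellow star was at (8.3, 4.5) in frame 1 and (9.1, 6.5) in frame 2.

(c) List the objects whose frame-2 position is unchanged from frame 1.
the purple pentagon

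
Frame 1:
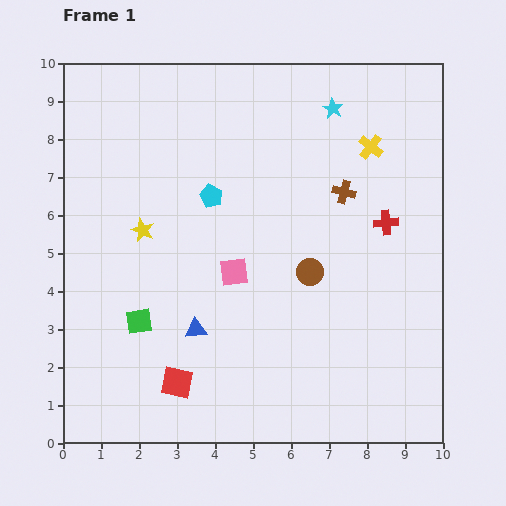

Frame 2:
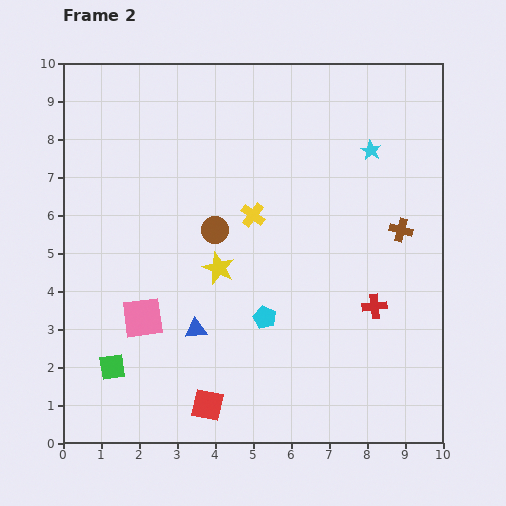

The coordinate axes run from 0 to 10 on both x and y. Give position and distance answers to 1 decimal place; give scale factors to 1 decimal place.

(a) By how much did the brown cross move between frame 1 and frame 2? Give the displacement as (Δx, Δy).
(1.5, -1.0)

The brown cross was at (7.4, 6.6) in frame 1 and (8.9, 5.6) in frame 2.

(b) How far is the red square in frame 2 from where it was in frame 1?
1.0

The red square moved from (3.0, 1.6) to (3.8, 1.0), a distance of √(0.8² + 0.6²) ≈ 1.0.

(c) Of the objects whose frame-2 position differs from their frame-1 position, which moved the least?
the red square

(moved 1.0)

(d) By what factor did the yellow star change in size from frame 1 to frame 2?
1.4×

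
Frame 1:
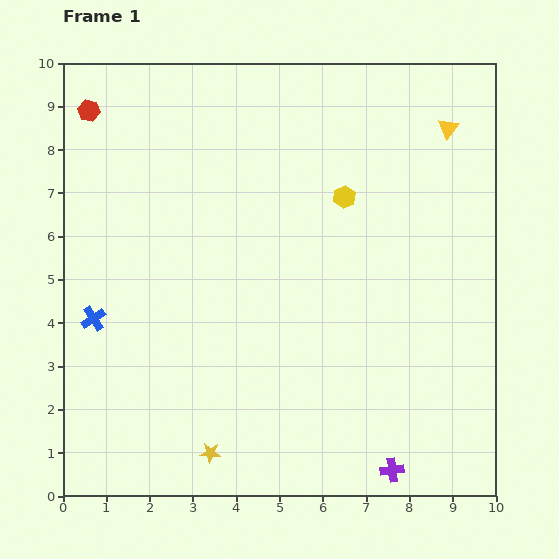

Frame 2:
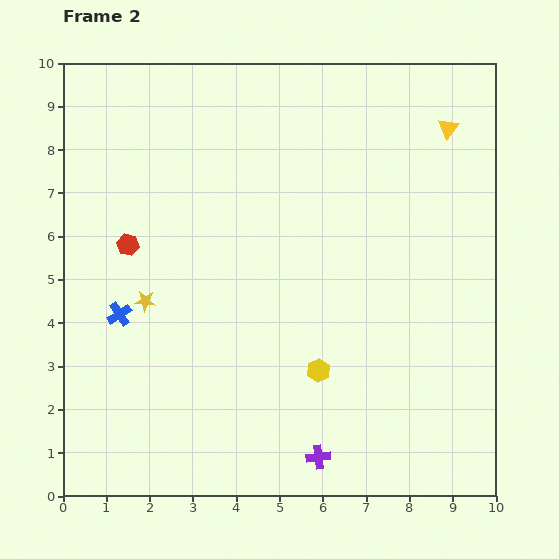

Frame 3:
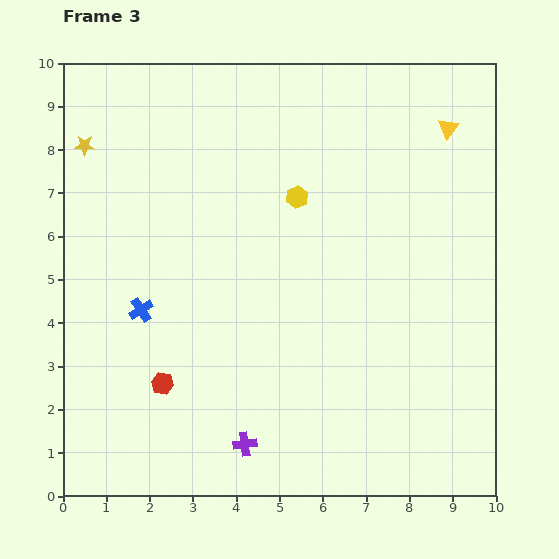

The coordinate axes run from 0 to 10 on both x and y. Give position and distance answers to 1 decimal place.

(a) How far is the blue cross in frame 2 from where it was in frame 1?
0.6

The blue cross moved from (0.7, 4.1) to (1.3, 4.2), a distance of √(0.6² + 0.1²) ≈ 0.6.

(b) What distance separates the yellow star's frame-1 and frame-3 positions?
7.7

The yellow star moved from (3.4, 1.0) to (0.5, 8.1), a distance of √(2.9² + 7.1²) ≈ 7.7.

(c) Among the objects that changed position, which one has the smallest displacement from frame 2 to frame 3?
the blue cross

(moved 0.5)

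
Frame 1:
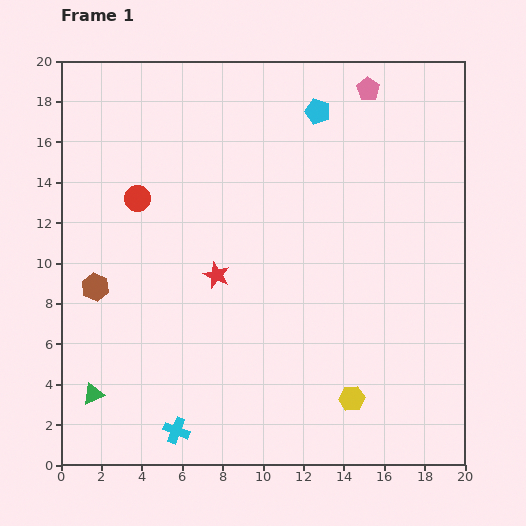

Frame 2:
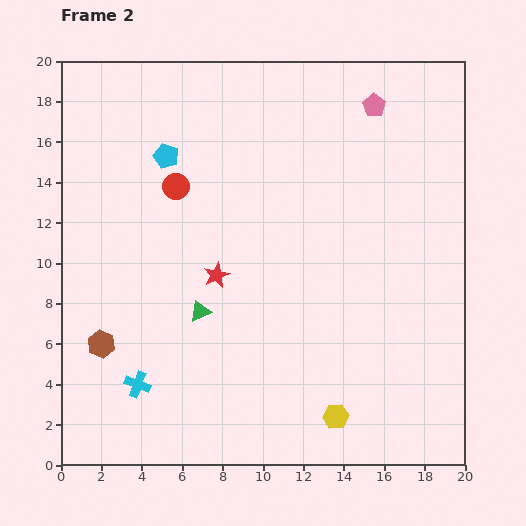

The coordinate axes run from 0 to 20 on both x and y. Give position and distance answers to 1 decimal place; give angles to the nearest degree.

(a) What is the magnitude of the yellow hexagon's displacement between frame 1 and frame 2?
1.2

The yellow hexagon moved from (14.4, 3.3) to (13.6, 2.4), a distance of √(0.8² + 0.9²) ≈ 1.2.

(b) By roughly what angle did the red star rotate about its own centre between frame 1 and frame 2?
23° clockwise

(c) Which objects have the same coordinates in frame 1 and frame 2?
the red star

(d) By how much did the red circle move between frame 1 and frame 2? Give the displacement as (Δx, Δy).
(1.9, 0.6)

The red circle was at (3.8, 13.2) in frame 1 and (5.7, 13.8) in frame 2.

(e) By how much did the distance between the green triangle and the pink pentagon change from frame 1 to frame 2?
-7.0

Distance in frame 1: 20.3. Distance in frame 2: 13.3.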